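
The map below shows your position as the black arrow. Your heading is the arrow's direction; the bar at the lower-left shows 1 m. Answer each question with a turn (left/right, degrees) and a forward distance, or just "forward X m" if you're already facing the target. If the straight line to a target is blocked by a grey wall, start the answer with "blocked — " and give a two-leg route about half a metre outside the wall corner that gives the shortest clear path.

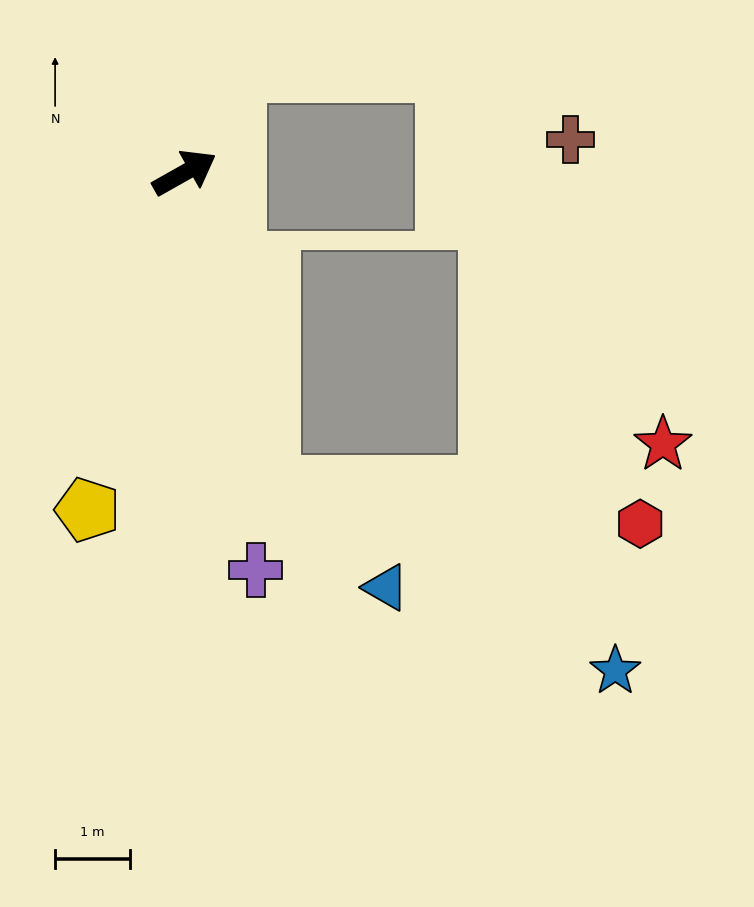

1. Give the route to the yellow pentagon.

turn right 135°, forward 4.7 m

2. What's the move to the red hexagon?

blocked — turn right 105°, forward 4.3 m, then turn left 70°, forward 5.0 m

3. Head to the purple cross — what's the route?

turn right 109°, forward 5.4 m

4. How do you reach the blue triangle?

blocked — turn right 105°, forward 4.3 m, then turn left 35°, forward 2.1 m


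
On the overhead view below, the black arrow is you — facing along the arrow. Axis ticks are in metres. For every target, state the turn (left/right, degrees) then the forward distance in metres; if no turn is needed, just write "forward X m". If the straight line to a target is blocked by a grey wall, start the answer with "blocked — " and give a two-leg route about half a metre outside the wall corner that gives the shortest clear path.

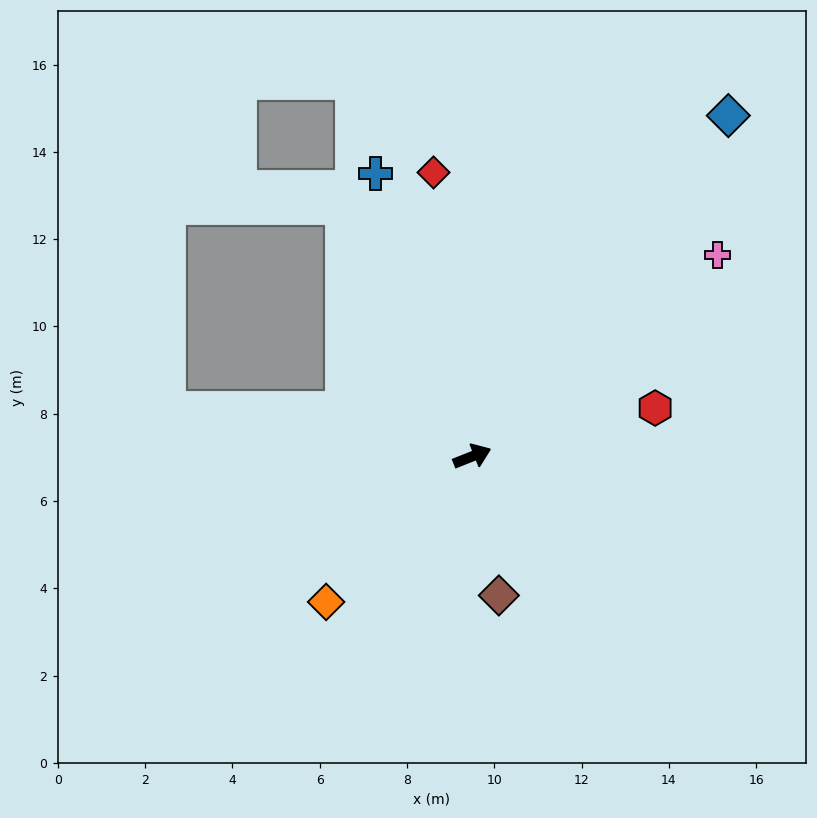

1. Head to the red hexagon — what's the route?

turn right 7°, forward 4.3 m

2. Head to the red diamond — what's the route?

turn left 76°, forward 6.6 m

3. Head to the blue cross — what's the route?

turn left 87°, forward 6.9 m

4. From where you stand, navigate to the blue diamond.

turn left 31°, forward 9.8 m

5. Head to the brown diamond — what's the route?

turn right 101°, forward 3.2 m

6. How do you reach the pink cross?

turn left 18°, forward 7.3 m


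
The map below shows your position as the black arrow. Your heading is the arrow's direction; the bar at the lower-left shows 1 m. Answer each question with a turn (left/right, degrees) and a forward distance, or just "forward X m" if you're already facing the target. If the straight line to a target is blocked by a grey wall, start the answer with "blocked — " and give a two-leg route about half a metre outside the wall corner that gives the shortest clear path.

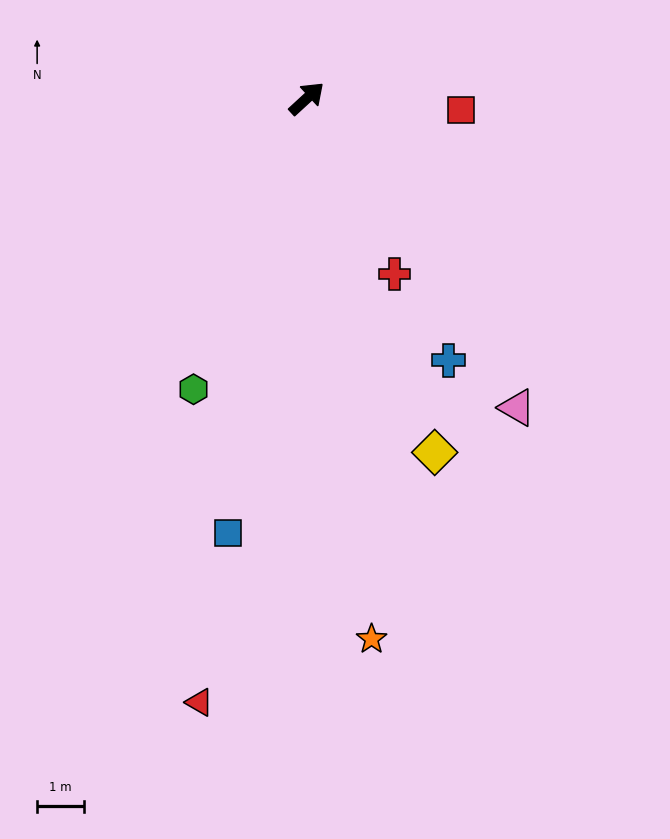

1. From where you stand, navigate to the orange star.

turn right 126°, forward 11.7 m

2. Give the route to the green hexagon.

turn right 154°, forward 6.7 m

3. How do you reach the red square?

turn right 47°, forward 3.3 m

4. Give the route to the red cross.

turn right 106°, forward 4.2 m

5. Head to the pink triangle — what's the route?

turn right 98°, forward 8.1 m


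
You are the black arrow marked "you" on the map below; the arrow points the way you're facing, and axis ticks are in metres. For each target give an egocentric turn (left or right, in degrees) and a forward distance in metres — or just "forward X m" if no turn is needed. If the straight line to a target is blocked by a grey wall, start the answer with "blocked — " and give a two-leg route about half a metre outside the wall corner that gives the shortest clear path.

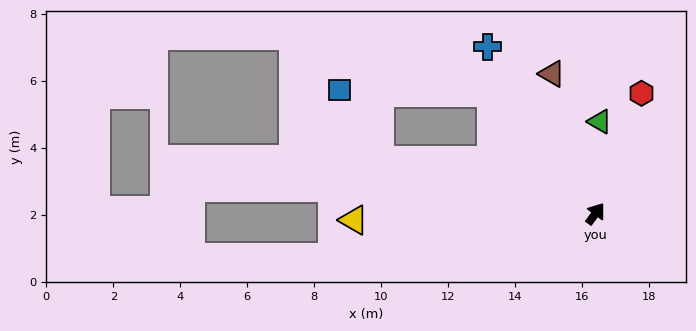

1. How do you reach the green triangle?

turn left 34°, forward 2.8 m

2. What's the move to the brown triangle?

turn left 54°, forward 4.4 m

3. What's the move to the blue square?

blocked — turn left 113°, forward 6.6 m, then turn right 47°, forward 2.4 m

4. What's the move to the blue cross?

turn left 69°, forward 5.9 m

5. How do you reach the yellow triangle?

turn left 128°, forward 7.2 m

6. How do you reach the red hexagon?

turn left 16°, forward 3.8 m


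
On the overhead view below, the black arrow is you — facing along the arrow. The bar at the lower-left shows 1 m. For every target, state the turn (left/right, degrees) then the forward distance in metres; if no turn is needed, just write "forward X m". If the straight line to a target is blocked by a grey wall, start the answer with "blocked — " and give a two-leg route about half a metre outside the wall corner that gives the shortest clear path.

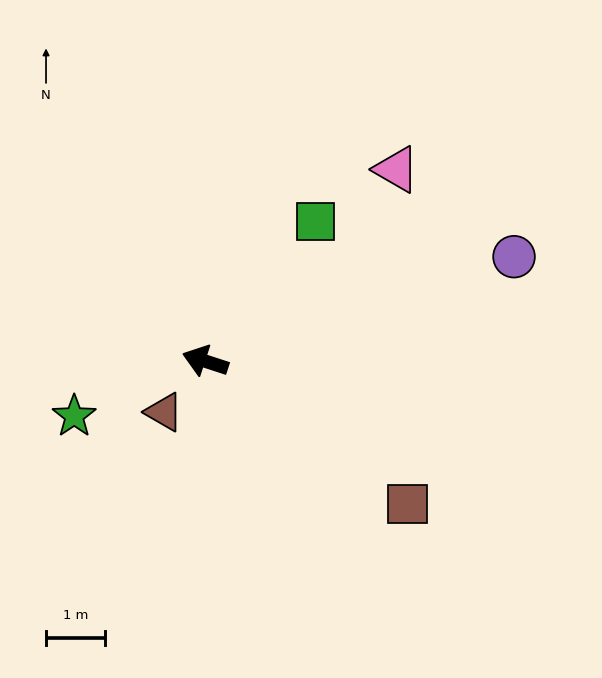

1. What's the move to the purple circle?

turn right 143°, forward 5.5 m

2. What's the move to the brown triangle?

turn left 69°, forward 1.1 m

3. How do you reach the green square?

turn right 110°, forward 3.0 m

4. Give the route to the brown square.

turn left 163°, forward 4.2 m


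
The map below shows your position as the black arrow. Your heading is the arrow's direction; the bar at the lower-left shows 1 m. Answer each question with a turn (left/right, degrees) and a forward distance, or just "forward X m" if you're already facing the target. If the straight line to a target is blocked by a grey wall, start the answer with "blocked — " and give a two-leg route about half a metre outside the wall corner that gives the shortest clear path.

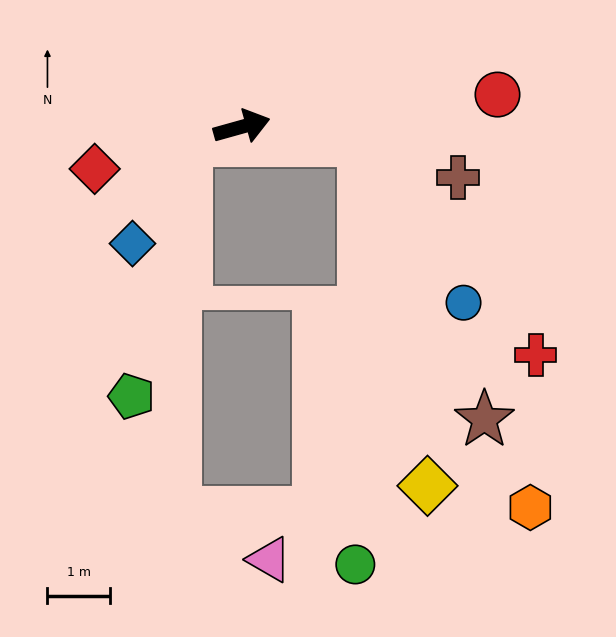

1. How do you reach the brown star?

blocked — turn right 22°, forward 2.0 m, then turn right 60°, forward 4.9 m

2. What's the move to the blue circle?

blocked — turn right 22°, forward 2.0 m, then turn right 52°, forward 3.1 m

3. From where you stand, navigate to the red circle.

turn right 8°, forward 4.1 m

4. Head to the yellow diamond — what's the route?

blocked — turn right 22°, forward 2.0 m, then turn right 73°, forward 5.6 m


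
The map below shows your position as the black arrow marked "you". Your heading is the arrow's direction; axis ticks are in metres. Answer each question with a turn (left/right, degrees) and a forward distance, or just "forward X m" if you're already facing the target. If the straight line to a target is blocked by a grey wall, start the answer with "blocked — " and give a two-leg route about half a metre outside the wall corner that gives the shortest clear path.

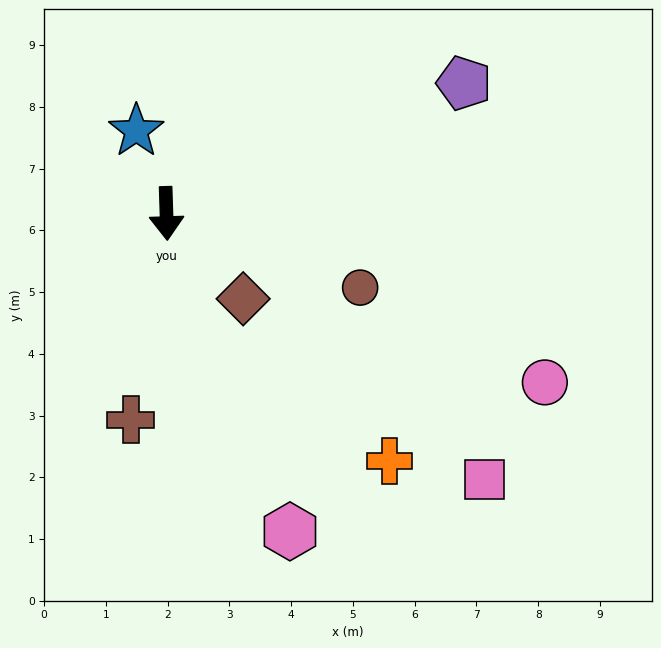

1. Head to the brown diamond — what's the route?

turn left 40°, forward 1.9 m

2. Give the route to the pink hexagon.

turn left 19°, forward 5.5 m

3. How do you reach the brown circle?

turn left 67°, forward 3.4 m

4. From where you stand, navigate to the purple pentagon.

turn left 112°, forward 5.3 m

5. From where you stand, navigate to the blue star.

turn right 162°, forward 1.4 m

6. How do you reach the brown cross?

turn right 12°, forward 3.4 m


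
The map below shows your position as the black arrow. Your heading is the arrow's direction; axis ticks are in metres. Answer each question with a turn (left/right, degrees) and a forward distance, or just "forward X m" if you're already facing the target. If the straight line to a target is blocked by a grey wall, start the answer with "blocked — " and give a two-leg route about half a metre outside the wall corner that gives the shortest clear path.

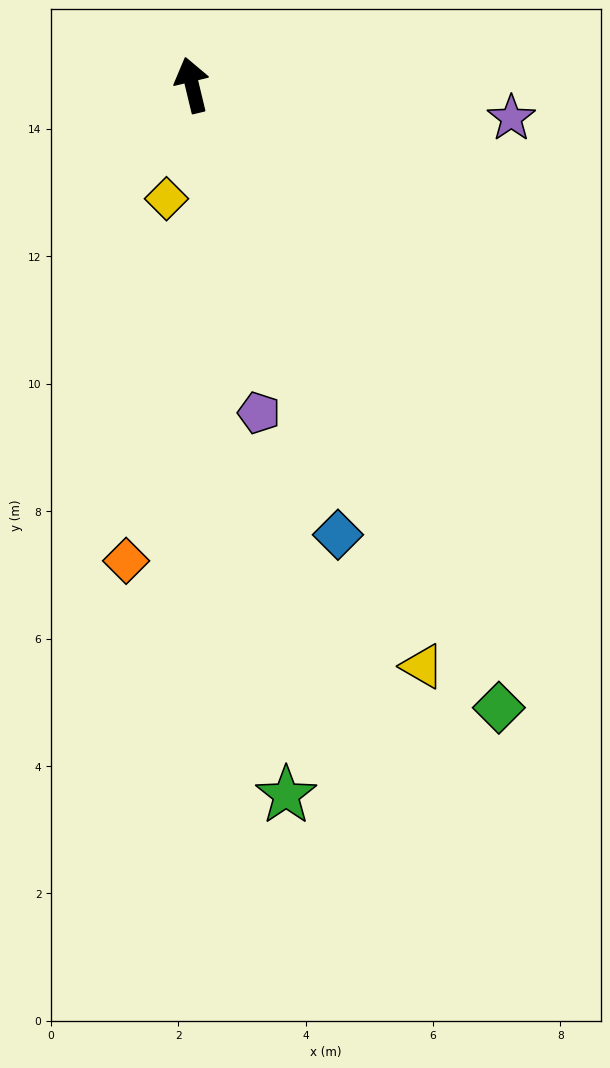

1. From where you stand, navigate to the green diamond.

turn right 167°, forward 10.9 m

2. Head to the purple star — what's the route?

turn right 109°, forward 5.0 m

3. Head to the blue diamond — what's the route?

turn right 176°, forward 7.4 m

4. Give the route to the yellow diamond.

turn left 154°, forward 1.8 m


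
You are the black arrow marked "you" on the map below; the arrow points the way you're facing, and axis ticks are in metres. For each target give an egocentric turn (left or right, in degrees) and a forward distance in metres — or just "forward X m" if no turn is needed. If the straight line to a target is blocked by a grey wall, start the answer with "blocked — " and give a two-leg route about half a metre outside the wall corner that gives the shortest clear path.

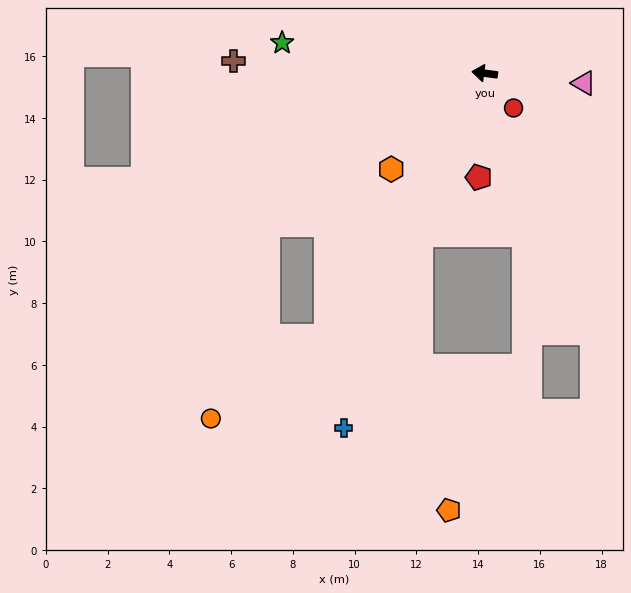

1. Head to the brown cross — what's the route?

turn left 5°, forward 8.1 m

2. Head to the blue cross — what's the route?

turn left 76°, forward 12.4 m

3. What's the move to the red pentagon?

turn left 94°, forward 3.4 m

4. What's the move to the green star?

forward 6.6 m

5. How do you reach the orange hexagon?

turn left 53°, forward 4.3 m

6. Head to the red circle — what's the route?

turn left 137°, forward 1.5 m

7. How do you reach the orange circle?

blocked — turn left 67°, forward 9.9 m, then turn right 25°, forward 4.6 m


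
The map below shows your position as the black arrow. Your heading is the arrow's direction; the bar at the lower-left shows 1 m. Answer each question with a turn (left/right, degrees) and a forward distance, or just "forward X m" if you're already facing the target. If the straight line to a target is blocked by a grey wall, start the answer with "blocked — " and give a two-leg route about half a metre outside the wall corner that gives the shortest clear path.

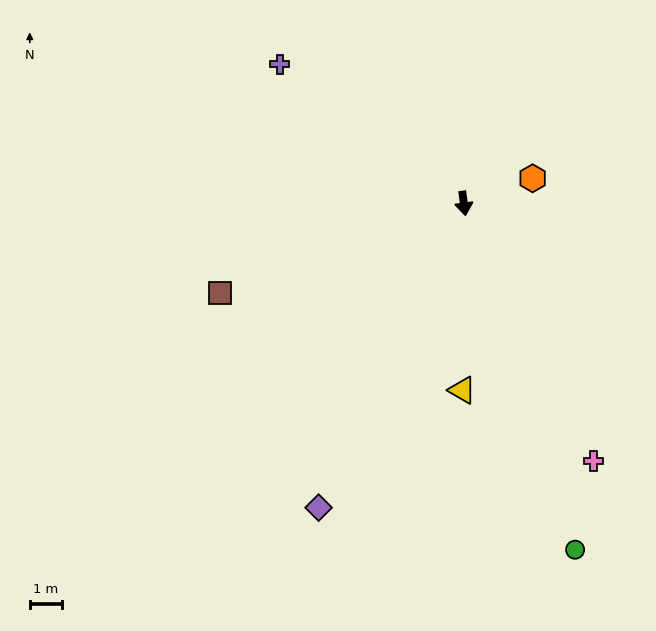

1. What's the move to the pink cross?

turn left 19°, forward 8.9 m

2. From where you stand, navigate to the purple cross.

turn right 135°, forward 7.2 m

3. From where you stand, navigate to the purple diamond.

turn right 33°, forward 10.5 m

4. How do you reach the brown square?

turn right 77°, forward 8.1 m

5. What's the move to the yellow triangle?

turn right 8°, forward 5.8 m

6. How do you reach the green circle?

turn left 10°, forward 11.3 m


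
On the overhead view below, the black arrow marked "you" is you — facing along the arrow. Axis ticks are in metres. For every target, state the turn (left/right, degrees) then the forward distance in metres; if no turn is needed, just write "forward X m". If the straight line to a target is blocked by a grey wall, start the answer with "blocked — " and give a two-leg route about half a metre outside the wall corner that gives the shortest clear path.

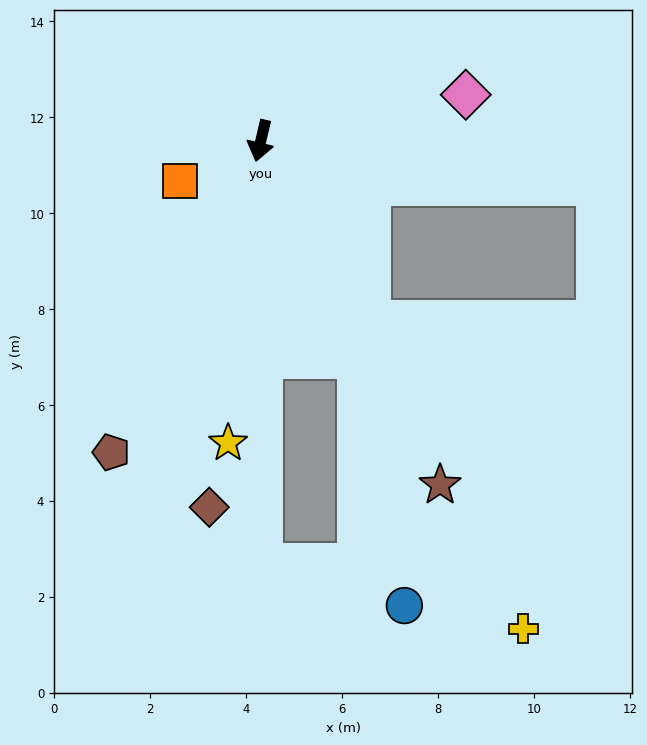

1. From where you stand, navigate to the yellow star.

turn left 7°, forward 6.3 m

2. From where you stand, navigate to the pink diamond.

turn left 116°, forward 4.4 m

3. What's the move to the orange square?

turn right 50°, forward 1.9 m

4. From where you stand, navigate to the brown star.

turn left 41°, forward 8.1 m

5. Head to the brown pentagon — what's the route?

turn right 12°, forward 7.2 m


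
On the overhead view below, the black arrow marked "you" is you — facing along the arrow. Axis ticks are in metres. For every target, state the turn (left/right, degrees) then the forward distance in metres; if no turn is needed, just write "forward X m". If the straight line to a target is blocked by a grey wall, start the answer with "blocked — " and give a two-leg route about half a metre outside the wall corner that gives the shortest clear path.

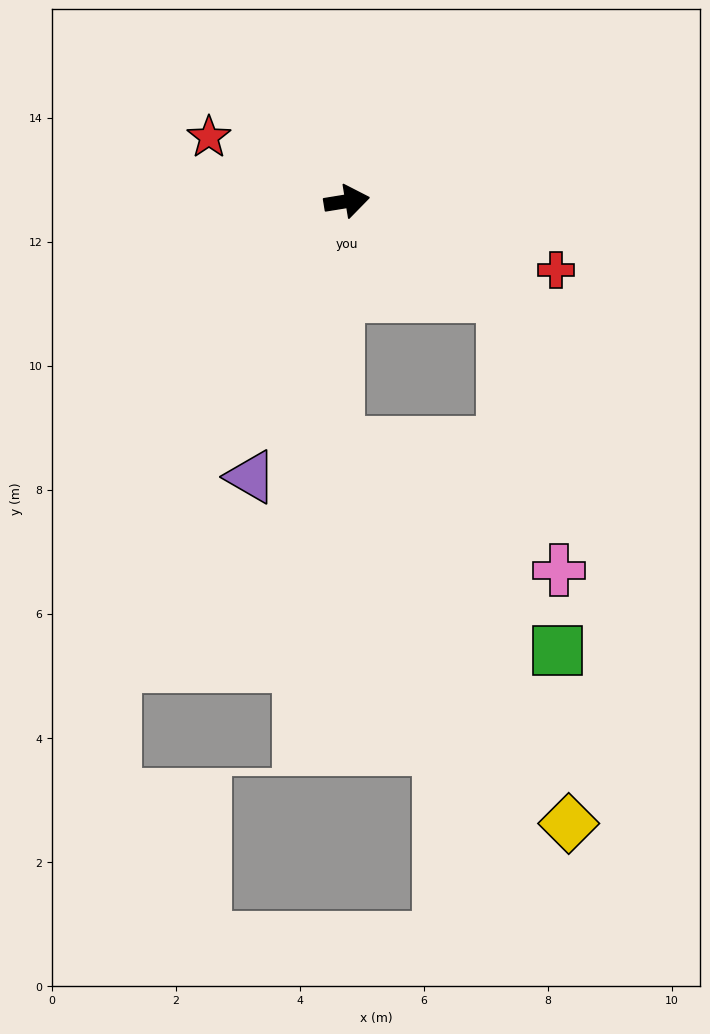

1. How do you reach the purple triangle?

turn right 118°, forward 4.7 m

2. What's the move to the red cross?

turn right 27°, forward 3.6 m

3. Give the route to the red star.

turn left 146°, forward 2.5 m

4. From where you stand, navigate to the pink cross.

blocked — turn right 41°, forward 2.9 m, then turn right 47°, forward 4.5 m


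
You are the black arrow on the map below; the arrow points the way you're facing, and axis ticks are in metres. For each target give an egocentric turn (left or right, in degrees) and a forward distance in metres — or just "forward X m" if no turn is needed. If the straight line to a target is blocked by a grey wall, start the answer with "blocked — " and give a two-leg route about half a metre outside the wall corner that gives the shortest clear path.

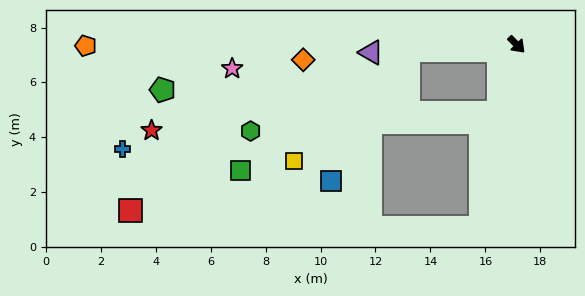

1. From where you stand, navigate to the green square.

blocked — turn right 131°, forward 3.9 m, then turn left 32°, forward 7.5 m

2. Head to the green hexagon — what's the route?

blocked — turn right 60°, forward 2.6 m, then turn right 70°, forward 9.0 m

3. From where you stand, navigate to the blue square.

blocked — turn right 131°, forward 3.9 m, then turn left 56°, forward 5.5 m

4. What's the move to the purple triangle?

turn right 131°, forward 5.3 m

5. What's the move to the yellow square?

blocked — turn right 131°, forward 3.9 m, then turn left 40°, forward 5.8 m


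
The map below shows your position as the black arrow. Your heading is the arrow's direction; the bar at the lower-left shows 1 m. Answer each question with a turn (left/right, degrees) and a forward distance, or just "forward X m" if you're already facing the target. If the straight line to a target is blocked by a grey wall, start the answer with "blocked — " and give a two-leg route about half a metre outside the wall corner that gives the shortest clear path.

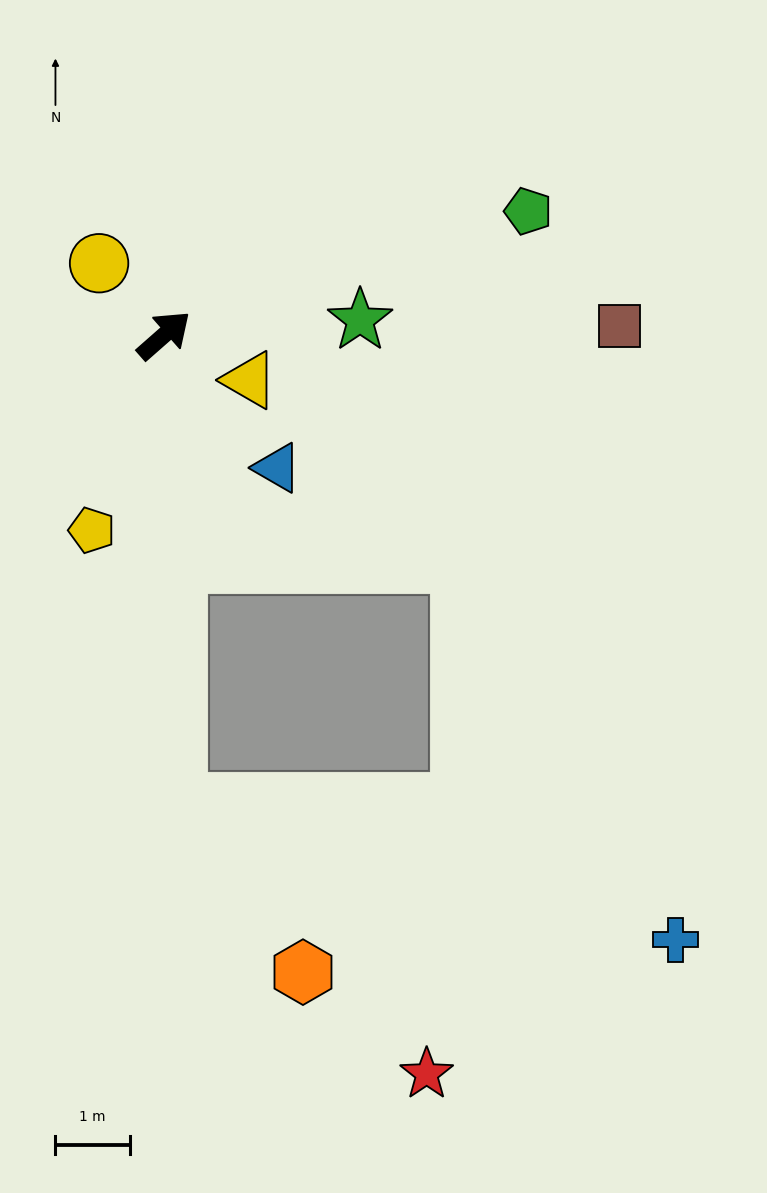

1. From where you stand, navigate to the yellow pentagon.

turn right 152°, forward 2.8 m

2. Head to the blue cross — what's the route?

blocked — turn right 130°, forward 6.3 m, then turn left 73°, forward 7.0 m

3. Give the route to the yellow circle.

turn left 91°, forward 1.3 m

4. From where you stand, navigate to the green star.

turn right 37°, forward 2.7 m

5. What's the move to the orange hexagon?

blocked — turn right 130°, forward 6.3 m, then turn left 36°, forward 2.8 m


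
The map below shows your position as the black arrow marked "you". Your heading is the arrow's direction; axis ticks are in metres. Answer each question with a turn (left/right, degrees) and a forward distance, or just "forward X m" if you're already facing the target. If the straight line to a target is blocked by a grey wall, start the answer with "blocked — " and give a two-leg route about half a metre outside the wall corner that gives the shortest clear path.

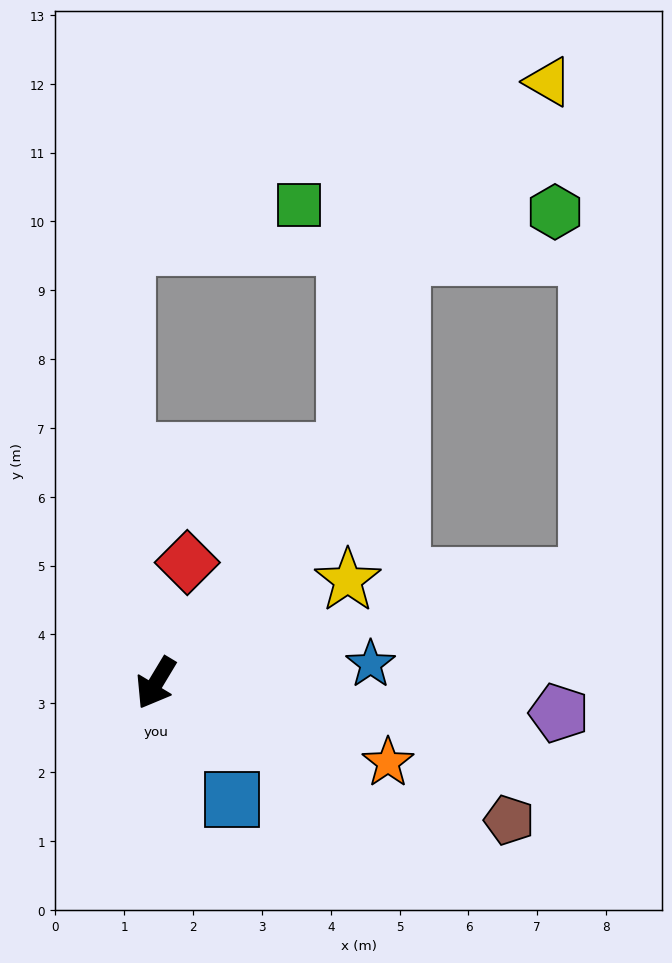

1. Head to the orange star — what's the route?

turn left 102°, forward 3.6 m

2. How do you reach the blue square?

turn left 64°, forward 2.0 m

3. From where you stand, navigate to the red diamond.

turn right 164°, forward 1.8 m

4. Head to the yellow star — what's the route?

turn left 149°, forward 3.2 m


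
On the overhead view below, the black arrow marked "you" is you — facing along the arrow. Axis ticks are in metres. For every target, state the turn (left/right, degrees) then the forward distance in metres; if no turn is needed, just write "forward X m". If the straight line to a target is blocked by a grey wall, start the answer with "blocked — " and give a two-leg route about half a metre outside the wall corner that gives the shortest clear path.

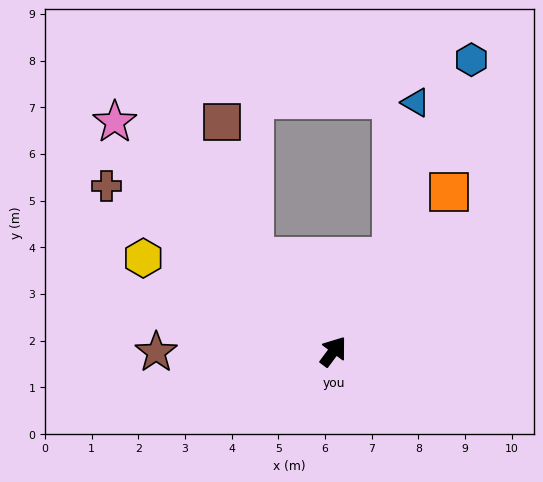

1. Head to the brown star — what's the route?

turn left 127°, forward 3.8 m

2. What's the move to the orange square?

forward 4.2 m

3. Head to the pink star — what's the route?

turn left 80°, forward 6.8 m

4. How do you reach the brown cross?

turn left 91°, forward 6.0 m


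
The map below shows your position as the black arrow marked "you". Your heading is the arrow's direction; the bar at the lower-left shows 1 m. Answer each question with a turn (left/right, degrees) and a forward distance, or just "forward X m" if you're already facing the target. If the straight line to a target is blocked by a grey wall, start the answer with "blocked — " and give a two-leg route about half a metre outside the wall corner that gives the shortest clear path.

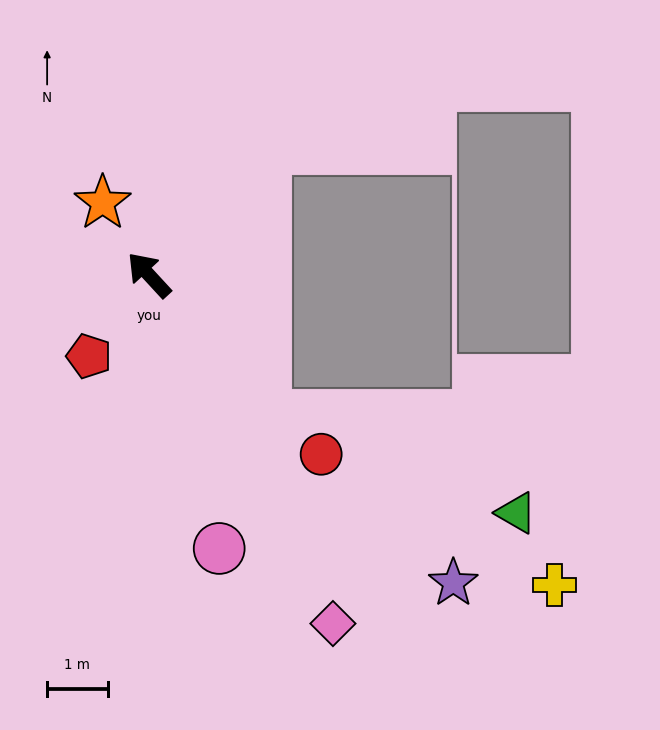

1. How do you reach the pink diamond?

turn left 165°, forward 6.5 m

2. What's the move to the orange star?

turn right 10°, forward 1.4 m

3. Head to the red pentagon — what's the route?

turn left 101°, forward 1.7 m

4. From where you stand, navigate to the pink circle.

turn left 152°, forward 4.7 m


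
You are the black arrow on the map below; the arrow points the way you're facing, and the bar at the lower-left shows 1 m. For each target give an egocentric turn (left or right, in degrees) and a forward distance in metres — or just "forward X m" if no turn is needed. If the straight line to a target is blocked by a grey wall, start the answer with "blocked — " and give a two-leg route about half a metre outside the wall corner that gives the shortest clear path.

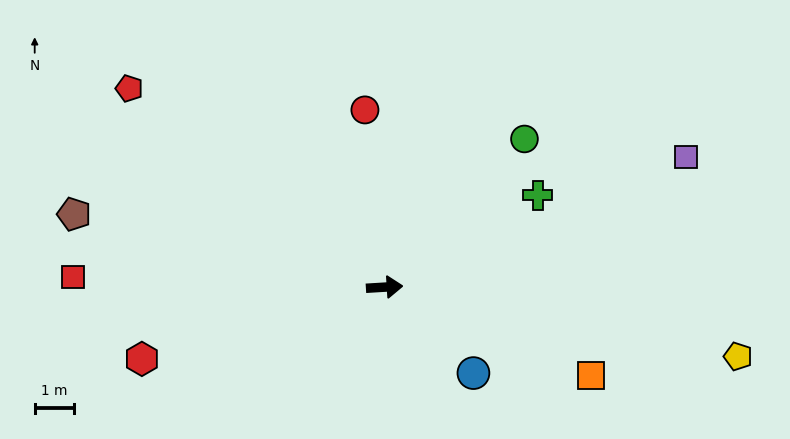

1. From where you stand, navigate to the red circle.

turn left 93°, forward 4.5 m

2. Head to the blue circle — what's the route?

turn right 48°, forward 3.1 m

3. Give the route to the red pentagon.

turn left 139°, forward 8.2 m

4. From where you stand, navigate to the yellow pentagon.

turn right 15°, forward 9.1 m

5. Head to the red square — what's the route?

turn left 175°, forward 7.8 m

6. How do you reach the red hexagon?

turn right 167°, forward 6.4 m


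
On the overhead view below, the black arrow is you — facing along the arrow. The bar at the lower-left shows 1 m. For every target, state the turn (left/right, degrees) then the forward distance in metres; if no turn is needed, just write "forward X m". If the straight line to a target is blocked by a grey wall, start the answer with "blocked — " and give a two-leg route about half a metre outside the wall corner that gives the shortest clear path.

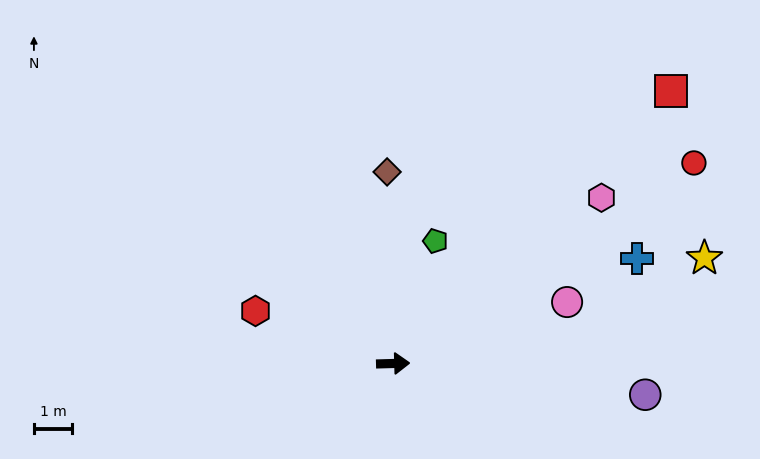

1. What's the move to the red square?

turn left 43°, forward 10.2 m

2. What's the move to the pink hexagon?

turn left 37°, forward 7.0 m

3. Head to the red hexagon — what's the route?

turn left 157°, forward 3.9 m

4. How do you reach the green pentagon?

turn left 69°, forward 3.4 m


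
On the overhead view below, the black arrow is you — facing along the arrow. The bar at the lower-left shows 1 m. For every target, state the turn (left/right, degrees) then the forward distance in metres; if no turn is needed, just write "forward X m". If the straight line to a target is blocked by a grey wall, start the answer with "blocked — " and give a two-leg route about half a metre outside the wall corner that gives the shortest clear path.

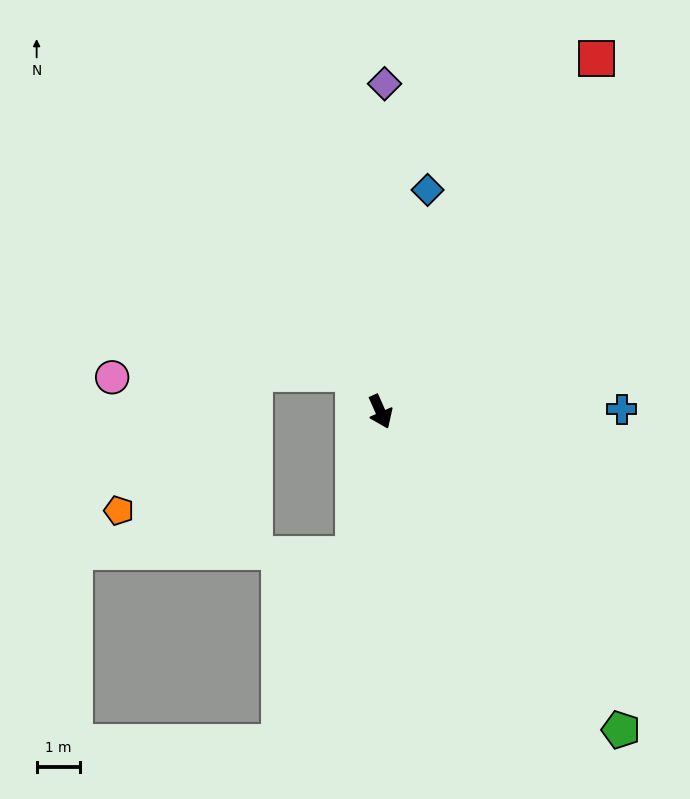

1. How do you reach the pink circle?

blocked — turn right 168°, forward 1.1 m, then turn left 55°, forward 5.6 m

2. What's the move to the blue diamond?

turn left 144°, forward 5.3 m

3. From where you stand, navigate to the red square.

turn left 125°, forward 9.7 m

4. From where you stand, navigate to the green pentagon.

turn left 13°, forward 9.3 m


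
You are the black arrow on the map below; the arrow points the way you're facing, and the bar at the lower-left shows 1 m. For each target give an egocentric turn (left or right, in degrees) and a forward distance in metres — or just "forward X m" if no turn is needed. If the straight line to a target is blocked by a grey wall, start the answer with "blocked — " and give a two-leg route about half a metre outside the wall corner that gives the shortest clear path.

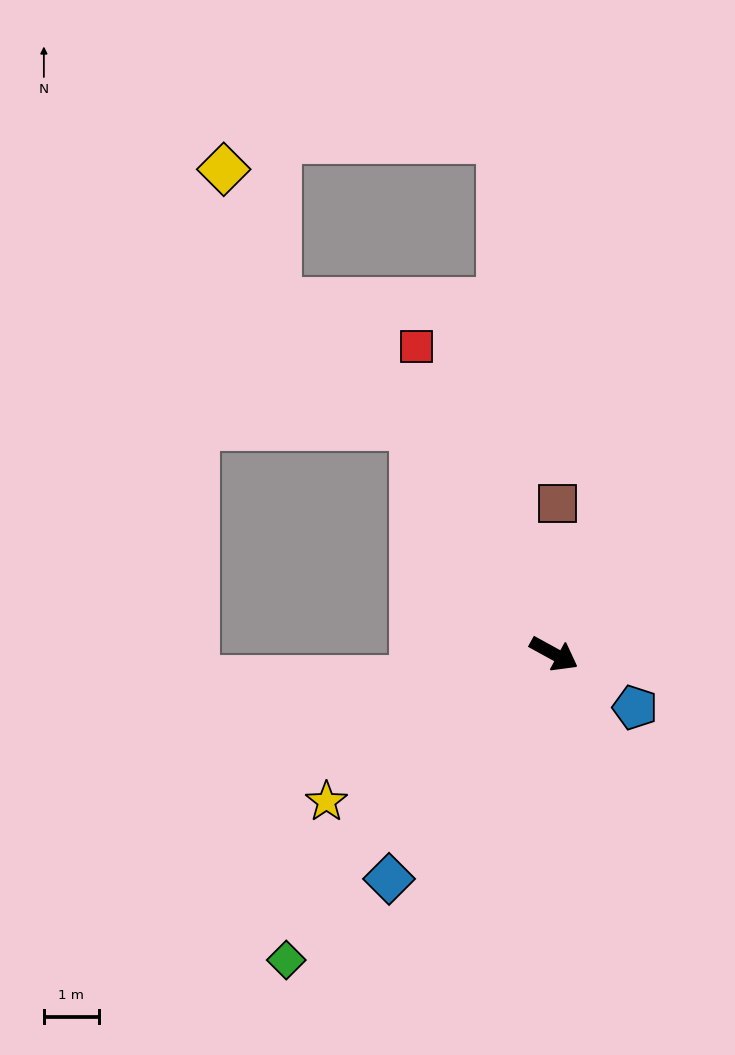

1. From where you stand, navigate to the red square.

turn left 143°, forward 6.1 m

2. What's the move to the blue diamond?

turn right 97°, forward 5.1 m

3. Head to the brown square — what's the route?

turn left 118°, forward 2.7 m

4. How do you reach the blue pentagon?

turn right 5°, forward 1.8 m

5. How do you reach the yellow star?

turn right 118°, forward 4.9 m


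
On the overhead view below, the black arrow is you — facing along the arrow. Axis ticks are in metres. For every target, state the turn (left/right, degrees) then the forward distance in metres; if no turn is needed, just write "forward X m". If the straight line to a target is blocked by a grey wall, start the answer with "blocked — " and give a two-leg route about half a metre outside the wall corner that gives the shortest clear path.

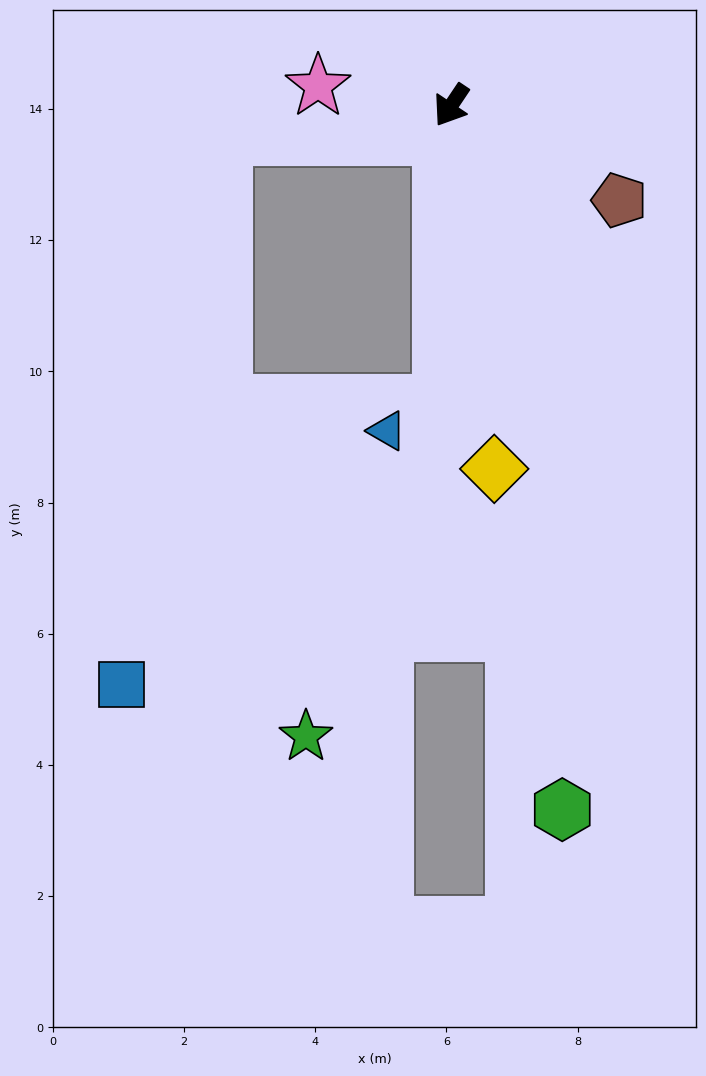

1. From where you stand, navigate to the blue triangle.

blocked — turn left 32°, forward 4.5 m, then turn right 61°, forward 0.9 m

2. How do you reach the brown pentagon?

turn left 94°, forward 2.9 m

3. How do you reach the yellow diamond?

turn left 41°, forward 5.6 m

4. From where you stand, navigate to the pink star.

turn right 64°, forward 2.1 m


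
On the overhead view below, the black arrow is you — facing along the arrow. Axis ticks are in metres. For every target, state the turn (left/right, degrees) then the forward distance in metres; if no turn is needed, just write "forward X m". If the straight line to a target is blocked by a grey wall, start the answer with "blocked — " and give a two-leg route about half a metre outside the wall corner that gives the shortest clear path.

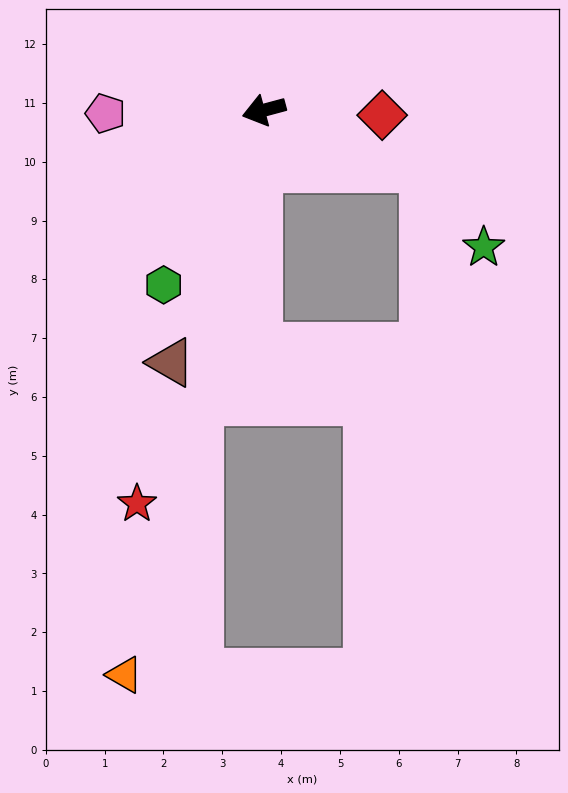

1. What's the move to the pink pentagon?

turn right 14°, forward 2.7 m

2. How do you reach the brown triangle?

turn left 55°, forward 4.6 m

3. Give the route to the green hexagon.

turn left 45°, forward 3.4 m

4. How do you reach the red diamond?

turn left 163°, forward 2.0 m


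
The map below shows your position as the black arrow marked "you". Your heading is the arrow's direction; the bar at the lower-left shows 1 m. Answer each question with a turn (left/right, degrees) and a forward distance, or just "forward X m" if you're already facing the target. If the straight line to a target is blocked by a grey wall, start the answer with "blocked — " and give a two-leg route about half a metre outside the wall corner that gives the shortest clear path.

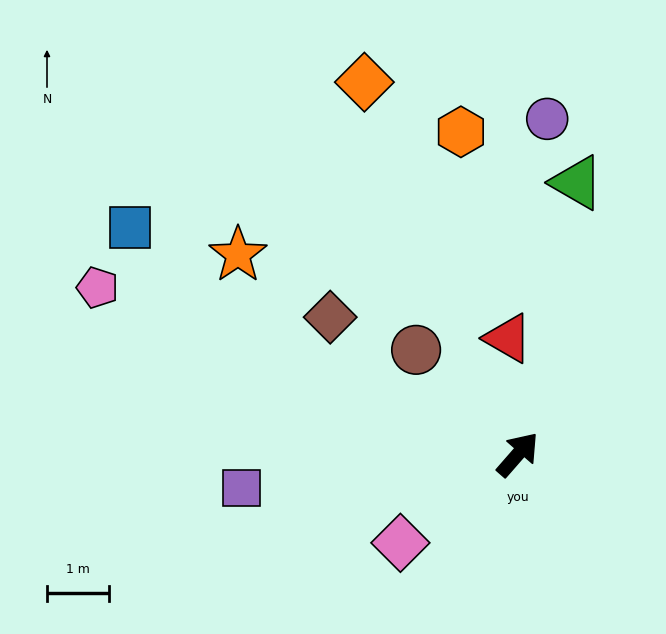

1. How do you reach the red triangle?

turn left 46°, forward 1.9 m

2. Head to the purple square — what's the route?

turn left 138°, forward 4.5 m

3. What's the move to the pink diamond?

turn left 168°, forward 2.4 m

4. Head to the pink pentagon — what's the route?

turn left 109°, forward 7.3 m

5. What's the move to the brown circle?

turn left 85°, forward 2.4 m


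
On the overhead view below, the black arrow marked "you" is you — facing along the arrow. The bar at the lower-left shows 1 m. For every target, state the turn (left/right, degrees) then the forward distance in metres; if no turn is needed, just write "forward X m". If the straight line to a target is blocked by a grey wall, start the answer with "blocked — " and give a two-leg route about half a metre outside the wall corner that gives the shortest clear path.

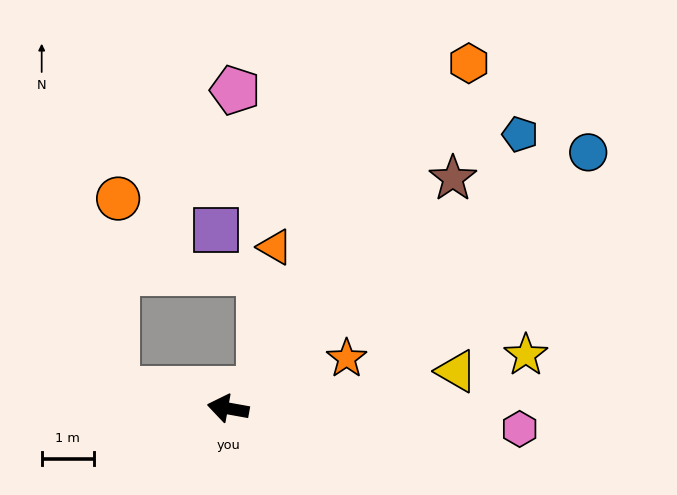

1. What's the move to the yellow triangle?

turn right 161°, forward 4.4 m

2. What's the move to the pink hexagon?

turn right 174°, forward 5.6 m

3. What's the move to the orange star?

turn right 147°, forward 2.5 m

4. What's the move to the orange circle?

blocked — forward 2.2 m, then turn right 80°, forward 3.6 m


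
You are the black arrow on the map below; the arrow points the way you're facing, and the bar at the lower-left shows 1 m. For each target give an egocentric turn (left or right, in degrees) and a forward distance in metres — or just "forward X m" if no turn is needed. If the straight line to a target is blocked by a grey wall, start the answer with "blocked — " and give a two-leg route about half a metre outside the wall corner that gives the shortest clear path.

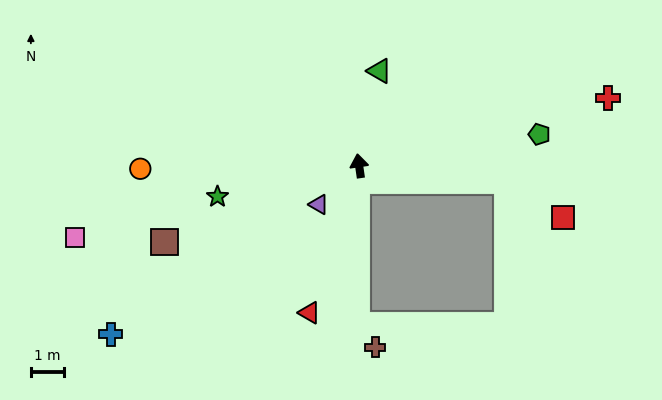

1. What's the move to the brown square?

turn left 103°, forward 6.3 m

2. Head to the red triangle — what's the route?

turn left 153°, forward 4.7 m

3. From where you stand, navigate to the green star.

turn left 94°, forward 4.4 m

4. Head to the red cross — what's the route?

turn right 83°, forward 7.8 m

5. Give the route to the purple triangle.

turn left 126°, forward 1.7 m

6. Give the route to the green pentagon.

turn right 88°, forward 5.5 m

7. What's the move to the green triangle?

turn right 20°, forward 2.9 m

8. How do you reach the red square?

blocked — turn right 104°, forward 4.5 m, then turn right 29°, forward 2.0 m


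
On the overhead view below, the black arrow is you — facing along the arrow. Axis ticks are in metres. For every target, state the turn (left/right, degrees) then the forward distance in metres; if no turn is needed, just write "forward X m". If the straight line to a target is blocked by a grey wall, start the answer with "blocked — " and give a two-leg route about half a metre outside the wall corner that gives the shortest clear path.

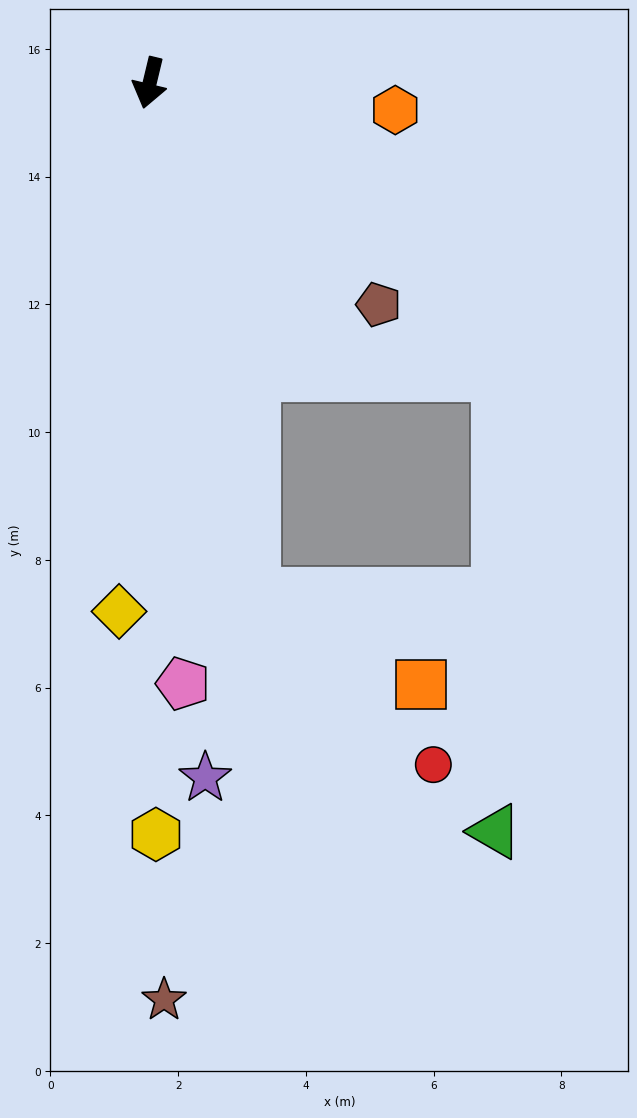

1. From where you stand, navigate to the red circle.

blocked — turn left 25°, forward 8.2 m, then turn left 35°, forward 3.9 m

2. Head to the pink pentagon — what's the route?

turn left 17°, forward 9.4 m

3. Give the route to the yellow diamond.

turn left 10°, forward 8.3 m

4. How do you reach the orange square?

blocked — turn left 25°, forward 8.2 m, then turn left 50°, forward 3.0 m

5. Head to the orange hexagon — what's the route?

turn left 97°, forward 3.9 m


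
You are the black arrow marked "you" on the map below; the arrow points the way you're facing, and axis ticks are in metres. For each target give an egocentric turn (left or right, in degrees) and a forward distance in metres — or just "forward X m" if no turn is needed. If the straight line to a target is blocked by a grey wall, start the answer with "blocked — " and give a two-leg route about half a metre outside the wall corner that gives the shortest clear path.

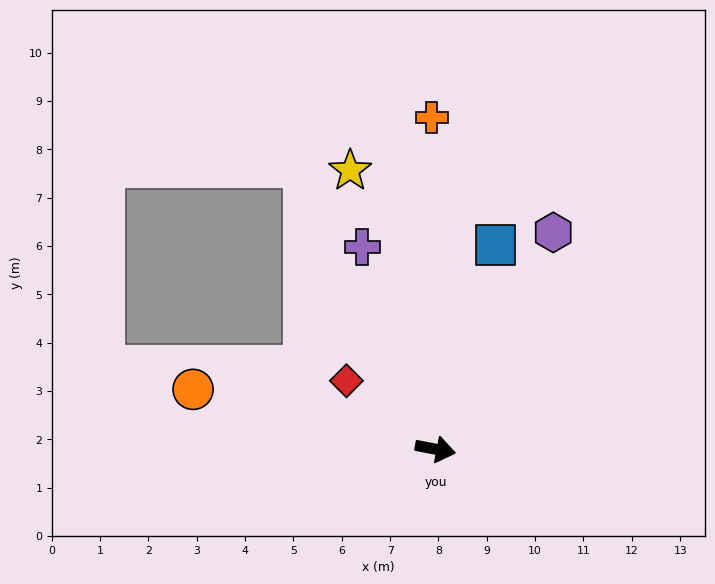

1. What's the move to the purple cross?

turn left 121°, forward 4.4 m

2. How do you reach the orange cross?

turn left 102°, forward 6.9 m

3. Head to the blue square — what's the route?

turn left 84°, forward 4.4 m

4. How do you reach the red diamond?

turn left 153°, forward 2.3 m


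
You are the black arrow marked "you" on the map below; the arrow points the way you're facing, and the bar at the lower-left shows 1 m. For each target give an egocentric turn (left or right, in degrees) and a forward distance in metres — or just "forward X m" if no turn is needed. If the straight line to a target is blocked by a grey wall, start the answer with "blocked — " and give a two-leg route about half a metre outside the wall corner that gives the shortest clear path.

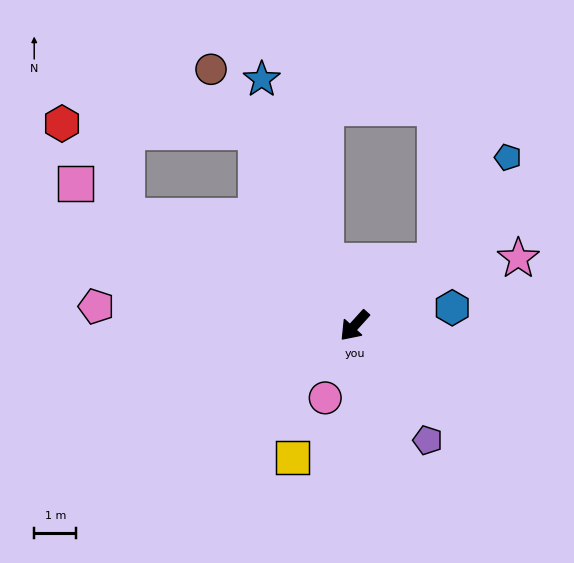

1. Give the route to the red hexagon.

blocked — turn right 111°, forward 5.1 m, then turn left 61°, forward 4.6 m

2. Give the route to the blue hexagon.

turn left 143°, forward 2.4 m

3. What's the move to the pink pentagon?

turn right 52°, forward 6.1 m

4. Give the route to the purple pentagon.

turn left 75°, forward 3.2 m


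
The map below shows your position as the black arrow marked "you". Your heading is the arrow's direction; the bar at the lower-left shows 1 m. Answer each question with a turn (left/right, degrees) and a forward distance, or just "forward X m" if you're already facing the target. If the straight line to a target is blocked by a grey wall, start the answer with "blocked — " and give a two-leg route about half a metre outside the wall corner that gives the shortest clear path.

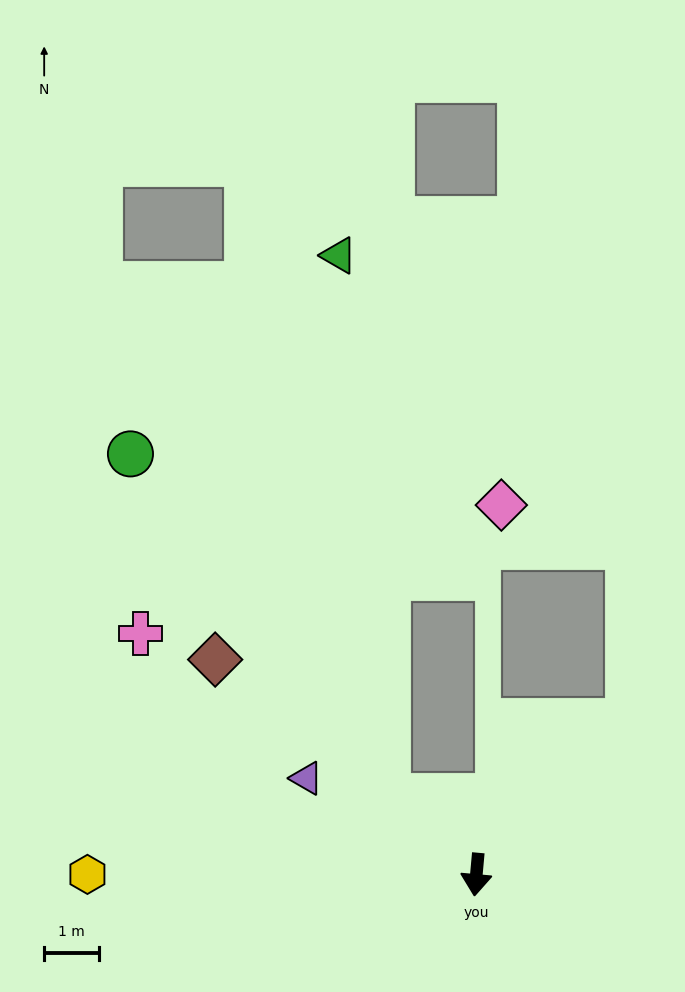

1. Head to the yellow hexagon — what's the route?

turn right 85°, forward 7.1 m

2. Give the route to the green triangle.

blocked — turn right 126°, forward 2.2 m, then turn right 44°, forward 9.9 m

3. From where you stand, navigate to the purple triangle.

turn right 114°, forward 3.5 m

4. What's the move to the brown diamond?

turn right 124°, forward 6.1 m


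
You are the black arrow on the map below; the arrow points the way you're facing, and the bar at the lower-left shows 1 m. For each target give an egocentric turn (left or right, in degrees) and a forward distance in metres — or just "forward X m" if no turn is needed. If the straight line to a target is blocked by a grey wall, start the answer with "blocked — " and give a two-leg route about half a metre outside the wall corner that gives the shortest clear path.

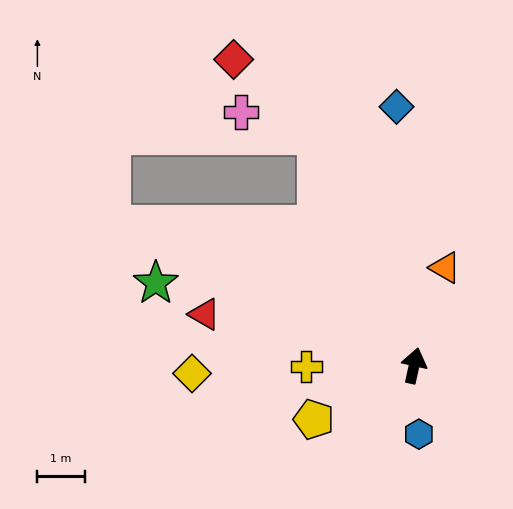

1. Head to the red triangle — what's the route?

turn left 89°, forward 4.5 m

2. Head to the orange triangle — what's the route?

turn right 5°, forward 2.2 m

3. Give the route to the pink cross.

blocked — turn left 35°, forward 5.3 m, then turn left 51°, forward 1.7 m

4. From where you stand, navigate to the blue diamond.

turn left 16°, forward 5.5 m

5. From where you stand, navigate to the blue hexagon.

turn right 164°, forward 1.4 m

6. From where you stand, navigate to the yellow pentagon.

turn left 131°, forward 2.4 m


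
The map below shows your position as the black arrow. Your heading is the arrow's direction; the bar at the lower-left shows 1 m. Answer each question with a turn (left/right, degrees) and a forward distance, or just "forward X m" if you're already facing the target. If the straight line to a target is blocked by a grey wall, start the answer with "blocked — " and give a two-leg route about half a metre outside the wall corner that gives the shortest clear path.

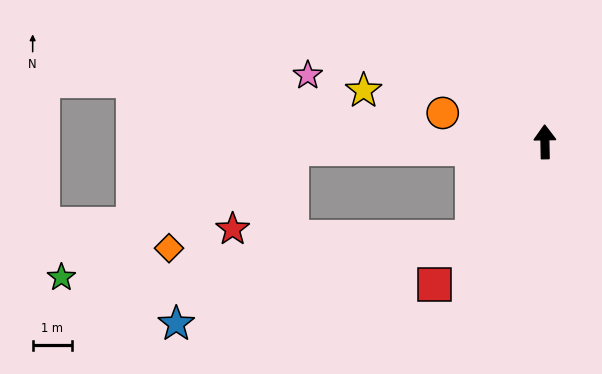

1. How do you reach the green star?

blocked — turn left 91°, forward 6.5 m, then turn left 27°, forward 6.8 m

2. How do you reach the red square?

turn left 141°, forward 4.6 m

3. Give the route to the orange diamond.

blocked — turn left 91°, forward 6.5 m, then turn left 37°, forward 4.0 m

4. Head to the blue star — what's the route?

blocked — turn left 141°, forward 3.1 m, then turn right 36°, forward 7.9 m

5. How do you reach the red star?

blocked — turn left 91°, forward 6.5 m, then turn left 51°, forward 2.5 m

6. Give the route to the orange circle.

turn left 73°, forward 2.7 m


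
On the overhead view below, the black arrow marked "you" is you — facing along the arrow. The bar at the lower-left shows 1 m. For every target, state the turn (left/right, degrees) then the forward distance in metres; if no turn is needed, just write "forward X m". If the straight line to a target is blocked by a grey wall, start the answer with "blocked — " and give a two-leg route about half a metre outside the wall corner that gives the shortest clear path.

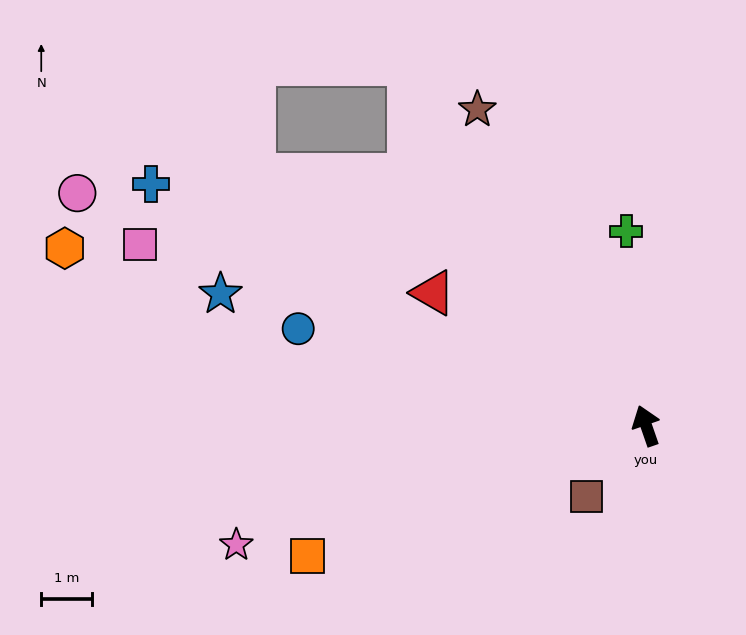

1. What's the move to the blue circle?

turn left 55°, forward 7.0 m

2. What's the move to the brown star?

turn left 9°, forward 7.0 m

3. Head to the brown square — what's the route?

turn left 121°, forward 1.8 m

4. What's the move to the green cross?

turn right 13°, forward 3.8 m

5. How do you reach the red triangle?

turn left 39°, forward 4.9 m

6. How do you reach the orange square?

turn left 92°, forward 7.1 m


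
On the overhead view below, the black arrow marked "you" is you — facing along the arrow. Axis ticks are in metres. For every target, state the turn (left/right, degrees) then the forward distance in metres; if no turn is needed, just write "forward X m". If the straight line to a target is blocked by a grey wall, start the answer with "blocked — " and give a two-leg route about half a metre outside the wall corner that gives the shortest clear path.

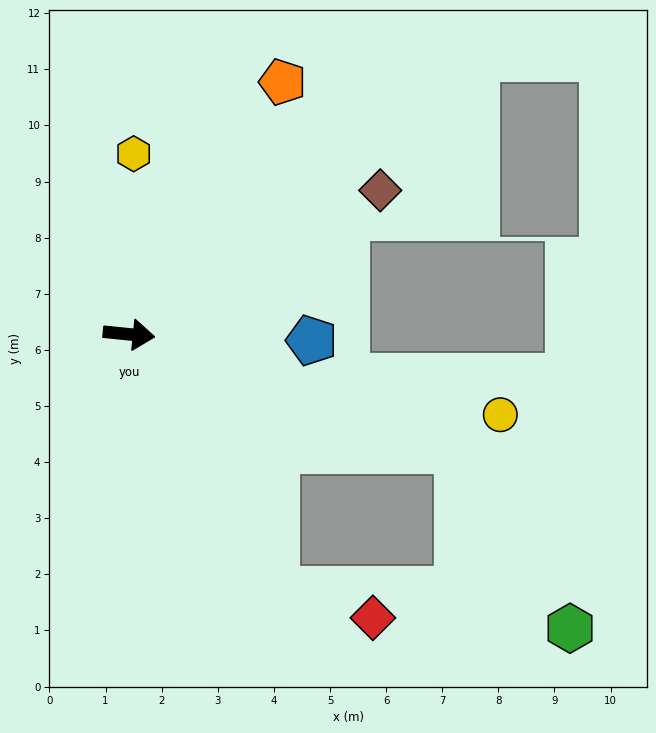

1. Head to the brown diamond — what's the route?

turn left 36°, forward 5.2 m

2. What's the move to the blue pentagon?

turn left 4°, forward 3.3 m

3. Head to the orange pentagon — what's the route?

turn left 64°, forward 5.3 m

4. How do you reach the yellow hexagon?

turn left 94°, forward 3.2 m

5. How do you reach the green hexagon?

blocked — turn right 13°, forward 6.2 m, then turn right 39°, forward 3.8 m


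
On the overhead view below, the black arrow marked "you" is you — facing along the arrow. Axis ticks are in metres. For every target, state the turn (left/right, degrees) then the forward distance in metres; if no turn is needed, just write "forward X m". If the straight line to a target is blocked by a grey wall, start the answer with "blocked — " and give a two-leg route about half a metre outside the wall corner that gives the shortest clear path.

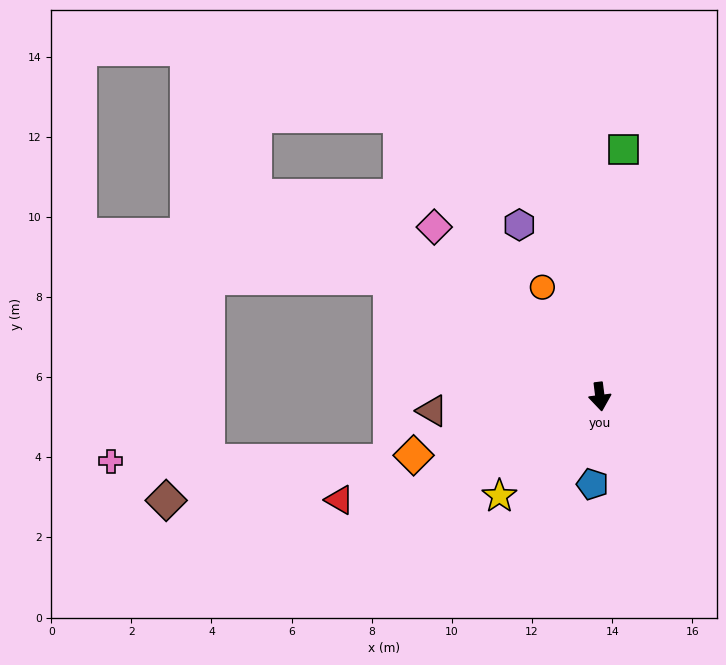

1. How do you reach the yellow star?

turn right 52°, forward 3.5 m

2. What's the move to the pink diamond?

turn right 143°, forward 5.9 m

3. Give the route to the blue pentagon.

turn right 12°, forward 2.2 m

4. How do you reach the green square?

turn left 167°, forward 6.2 m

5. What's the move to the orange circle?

turn right 159°, forward 3.1 m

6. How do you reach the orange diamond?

turn right 80°, forward 4.9 m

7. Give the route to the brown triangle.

turn right 92°, forward 4.2 m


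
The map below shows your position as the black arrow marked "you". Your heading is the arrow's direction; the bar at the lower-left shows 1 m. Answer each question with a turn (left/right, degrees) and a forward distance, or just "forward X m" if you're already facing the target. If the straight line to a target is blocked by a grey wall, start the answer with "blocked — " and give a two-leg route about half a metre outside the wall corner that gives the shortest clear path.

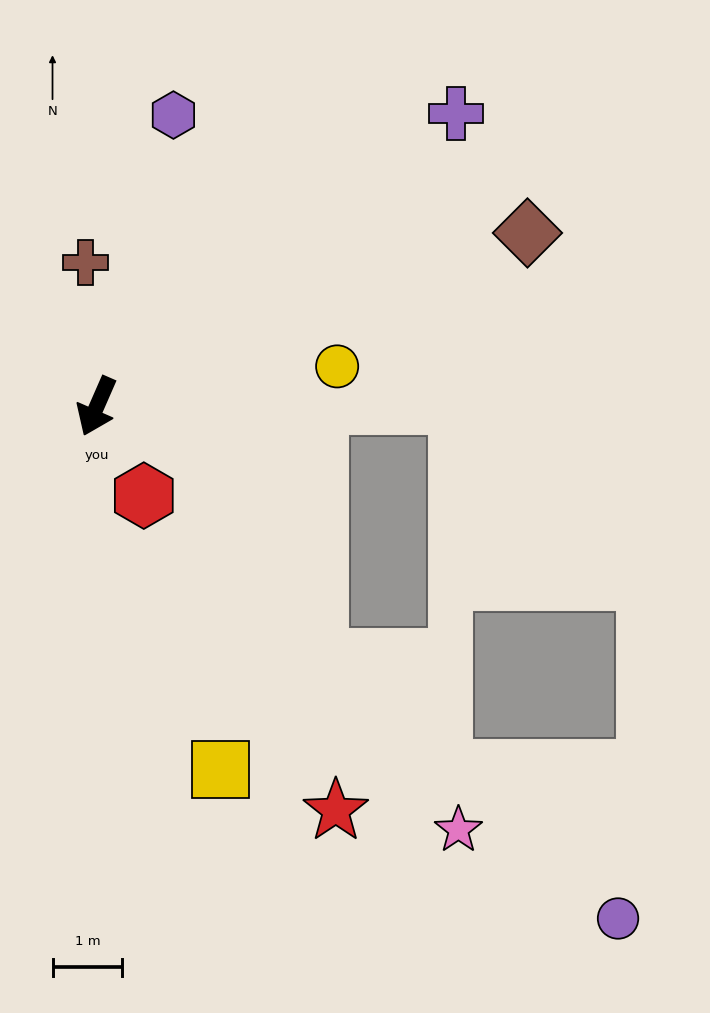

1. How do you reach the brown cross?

turn right 152°, forward 2.1 m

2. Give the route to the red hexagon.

turn left 51°, forward 1.4 m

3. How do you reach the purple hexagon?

turn right 171°, forward 4.3 m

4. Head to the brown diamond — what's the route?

turn left 136°, forward 6.6 m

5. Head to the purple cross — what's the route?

turn left 153°, forward 6.6 m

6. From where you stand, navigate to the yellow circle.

turn left 123°, forward 3.5 m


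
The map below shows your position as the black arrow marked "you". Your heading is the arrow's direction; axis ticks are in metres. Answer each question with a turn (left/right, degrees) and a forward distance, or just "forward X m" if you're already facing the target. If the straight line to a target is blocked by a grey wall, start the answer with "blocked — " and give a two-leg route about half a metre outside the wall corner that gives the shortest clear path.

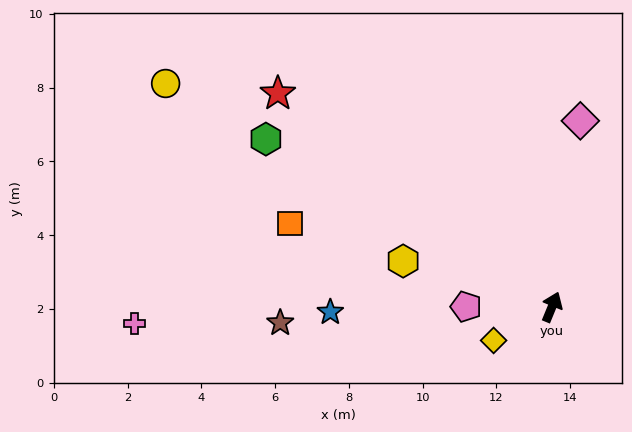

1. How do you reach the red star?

turn left 74°, forward 9.4 m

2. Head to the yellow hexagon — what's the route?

turn left 95°, forward 4.2 m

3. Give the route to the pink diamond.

turn left 14°, forward 5.1 m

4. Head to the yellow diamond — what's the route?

turn left 142°, forward 1.8 m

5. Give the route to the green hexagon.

turn left 82°, forward 9.0 m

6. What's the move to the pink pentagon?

turn left 112°, forward 2.3 m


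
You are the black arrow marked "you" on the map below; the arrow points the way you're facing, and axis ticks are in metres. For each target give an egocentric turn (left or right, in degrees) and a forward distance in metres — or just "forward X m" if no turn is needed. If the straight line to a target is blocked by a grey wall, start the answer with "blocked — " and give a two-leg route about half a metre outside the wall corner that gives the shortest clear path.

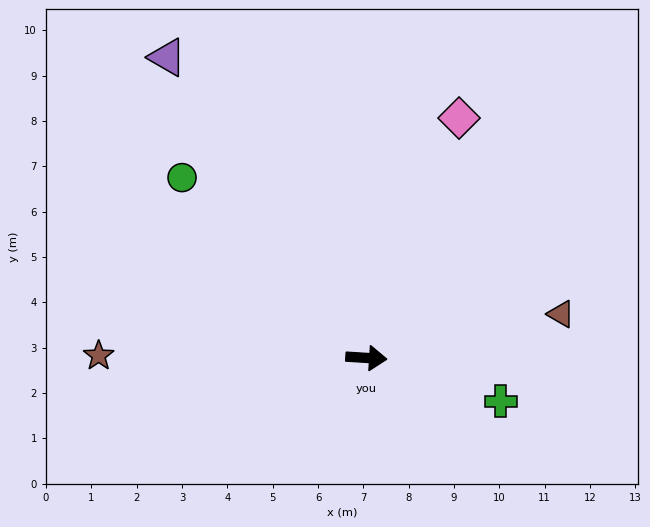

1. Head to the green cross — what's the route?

turn right 14°, forward 3.1 m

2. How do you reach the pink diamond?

turn left 72°, forward 5.7 m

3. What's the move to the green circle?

turn left 139°, forward 5.7 m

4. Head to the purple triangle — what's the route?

turn left 127°, forward 8.0 m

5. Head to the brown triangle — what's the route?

turn left 16°, forward 4.4 m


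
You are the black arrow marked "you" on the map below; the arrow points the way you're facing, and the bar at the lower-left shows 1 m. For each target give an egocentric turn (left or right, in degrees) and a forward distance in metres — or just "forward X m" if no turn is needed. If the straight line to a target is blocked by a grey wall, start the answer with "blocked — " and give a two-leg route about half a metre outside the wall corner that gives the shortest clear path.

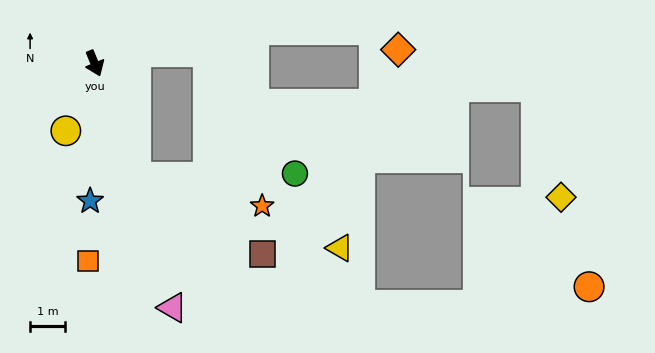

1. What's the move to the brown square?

blocked — turn right 2°, forward 3.5 m, then turn left 38°, forward 4.2 m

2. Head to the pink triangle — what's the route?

turn right 5°, forward 7.3 m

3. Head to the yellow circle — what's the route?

turn right 46°, forward 2.1 m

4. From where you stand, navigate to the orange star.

blocked — turn right 2°, forward 3.5 m, then turn left 57°, forward 3.7 m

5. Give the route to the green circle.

blocked — turn right 2°, forward 3.5 m, then turn left 71°, forward 4.5 m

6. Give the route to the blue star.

turn right 24°, forward 3.9 m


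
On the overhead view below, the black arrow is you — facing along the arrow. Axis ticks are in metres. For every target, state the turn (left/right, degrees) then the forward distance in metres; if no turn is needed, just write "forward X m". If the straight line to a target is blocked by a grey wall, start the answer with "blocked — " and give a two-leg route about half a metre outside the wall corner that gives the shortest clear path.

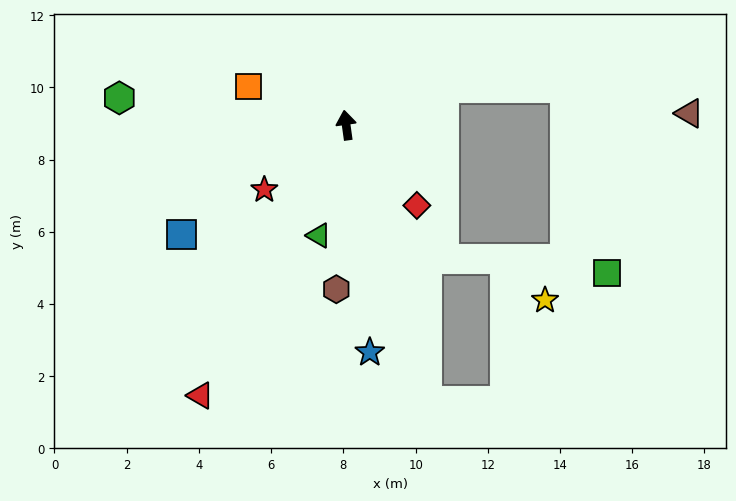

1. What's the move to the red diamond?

turn right 147°, forward 3.0 m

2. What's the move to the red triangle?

turn left 144°, forward 8.5 m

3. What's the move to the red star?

turn left 120°, forward 2.9 m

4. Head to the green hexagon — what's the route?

turn left 75°, forward 6.3 m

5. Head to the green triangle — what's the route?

turn left 158°, forward 3.1 m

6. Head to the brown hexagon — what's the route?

turn left 169°, forward 4.6 m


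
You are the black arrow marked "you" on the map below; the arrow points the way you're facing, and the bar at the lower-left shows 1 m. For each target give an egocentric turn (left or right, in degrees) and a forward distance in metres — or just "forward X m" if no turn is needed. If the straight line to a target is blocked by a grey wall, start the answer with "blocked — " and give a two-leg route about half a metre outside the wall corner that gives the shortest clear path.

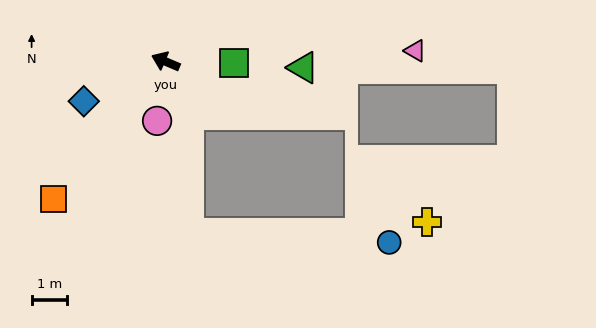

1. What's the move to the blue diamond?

turn left 49°, forward 2.6 m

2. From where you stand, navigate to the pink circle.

turn left 105°, forward 1.7 m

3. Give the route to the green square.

turn right 158°, forward 1.9 m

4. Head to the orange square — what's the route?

turn left 74°, forward 5.0 m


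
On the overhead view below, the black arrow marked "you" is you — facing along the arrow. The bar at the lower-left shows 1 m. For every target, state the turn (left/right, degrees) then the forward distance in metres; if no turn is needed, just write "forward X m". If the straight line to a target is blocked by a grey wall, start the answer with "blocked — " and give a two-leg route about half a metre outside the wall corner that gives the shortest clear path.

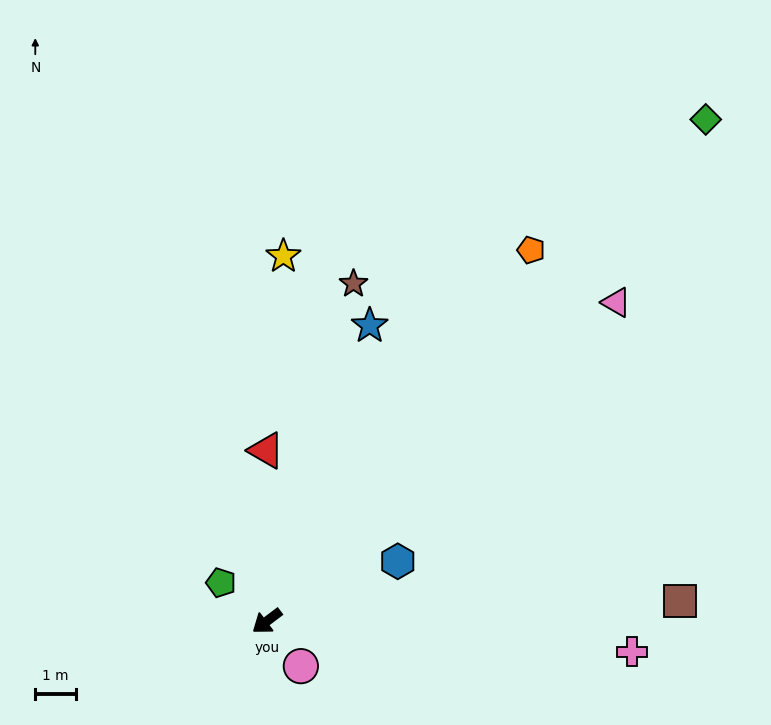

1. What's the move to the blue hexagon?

turn left 168°, forward 3.6 m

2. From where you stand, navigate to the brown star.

turn right 141°, forward 8.6 m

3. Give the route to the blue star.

turn right 146°, forward 7.7 m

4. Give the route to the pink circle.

turn left 90°, forward 1.4 m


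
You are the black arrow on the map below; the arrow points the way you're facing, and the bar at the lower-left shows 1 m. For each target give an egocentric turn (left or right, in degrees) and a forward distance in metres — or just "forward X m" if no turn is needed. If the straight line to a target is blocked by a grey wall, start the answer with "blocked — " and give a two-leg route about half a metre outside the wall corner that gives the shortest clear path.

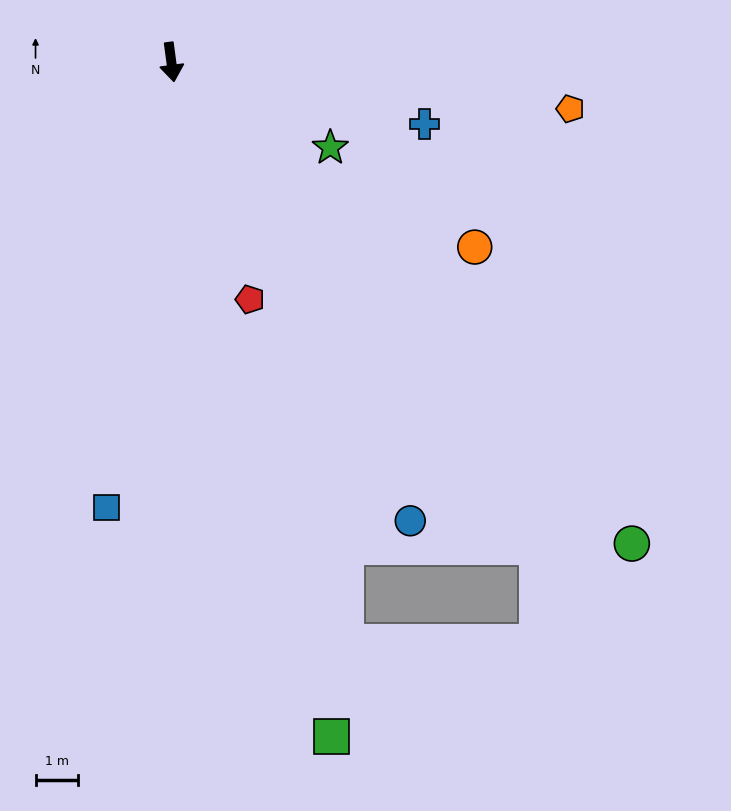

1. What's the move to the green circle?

turn left 36°, forward 15.7 m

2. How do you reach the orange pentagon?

turn left 76°, forward 9.4 m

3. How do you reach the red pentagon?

turn left 11°, forward 5.9 m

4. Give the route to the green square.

turn left 6°, forward 16.3 m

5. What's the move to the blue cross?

turn left 69°, forward 6.1 m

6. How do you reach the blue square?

turn right 16°, forward 10.6 m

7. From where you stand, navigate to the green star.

turn left 54°, forward 4.2 m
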